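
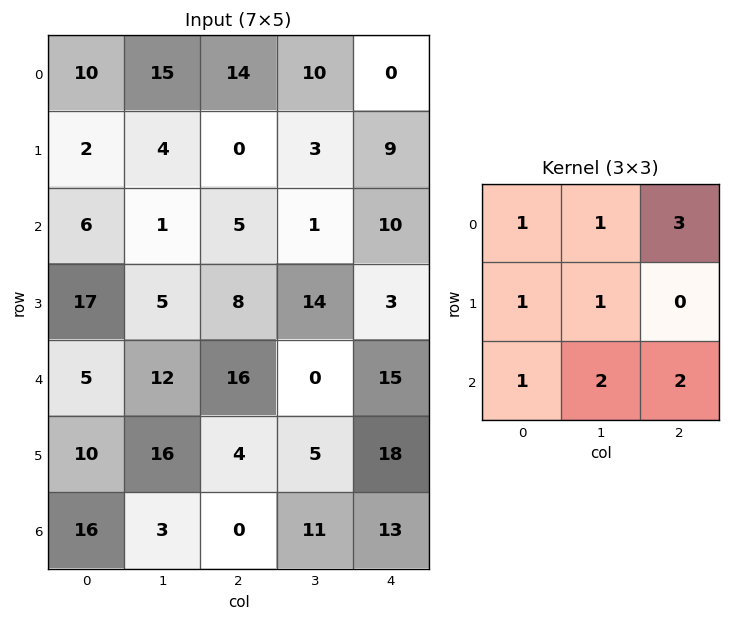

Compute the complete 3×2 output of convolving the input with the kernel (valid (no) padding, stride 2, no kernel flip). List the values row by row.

91 54
105 104
113 118

Output[0,0]: The receptive field on the input at this output position is [10 15 14 / 2 4 0 / 6 1 5]. Elementwise product with the kernel and sum: 10·1 + 15·1 + 14·3 + 2·1 + 4·1 + 6·1 + 1·2 + 5·2.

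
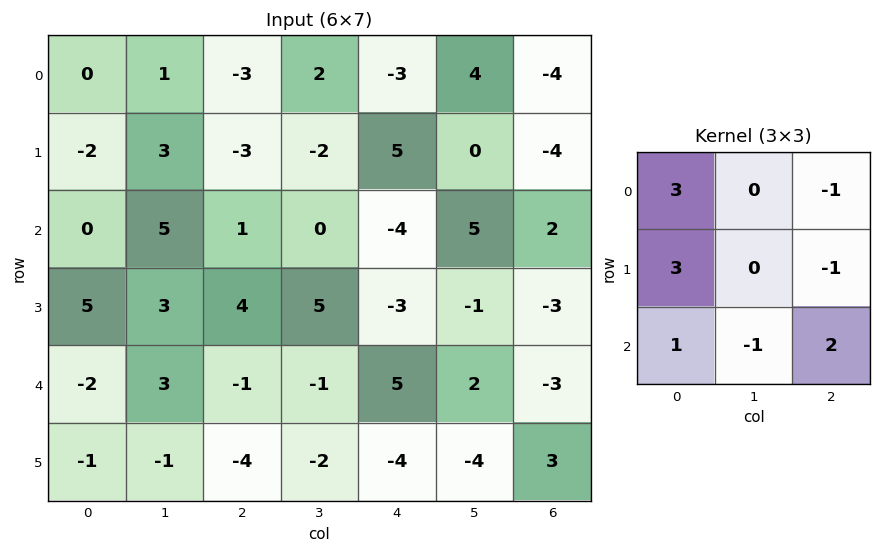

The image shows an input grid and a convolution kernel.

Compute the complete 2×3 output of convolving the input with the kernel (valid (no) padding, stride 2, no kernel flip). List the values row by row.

-3 -27 9
3 32 -23

Output[0,0]: The receptive field on the input at this output position is [0 1 -3 / -2 3 -3 / 0 5 1]. Elementwise product with the kernel and sum: 0·3 + -3·-1 + -2·3 + -3·-1 + 0·1 + 5·-1 + 1·2.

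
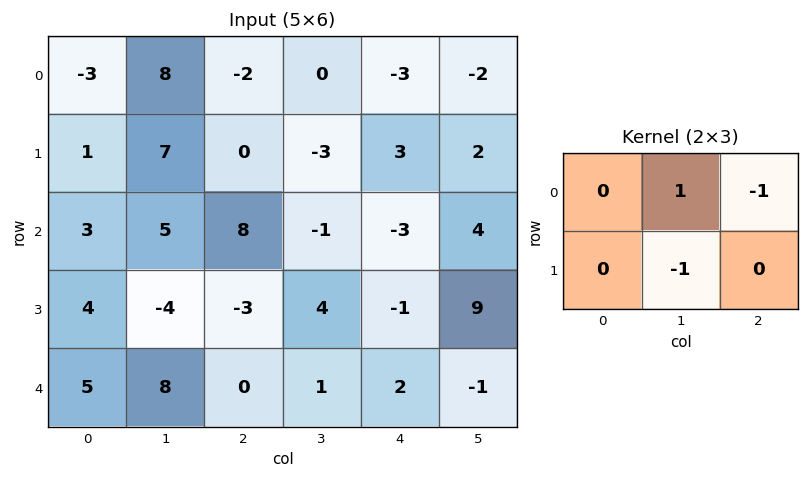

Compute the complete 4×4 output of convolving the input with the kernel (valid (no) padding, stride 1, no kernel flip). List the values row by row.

3 -2 6 -4
2 -5 -5 4
1 12 -2 -6
-9 -7 4 -12

Output[0,0]: The receptive field on the input at this output position is [-3 8 -2 / 1 7 0]. Elementwise product with the kernel and sum: 8·1 + -2·-1 + 7·-1.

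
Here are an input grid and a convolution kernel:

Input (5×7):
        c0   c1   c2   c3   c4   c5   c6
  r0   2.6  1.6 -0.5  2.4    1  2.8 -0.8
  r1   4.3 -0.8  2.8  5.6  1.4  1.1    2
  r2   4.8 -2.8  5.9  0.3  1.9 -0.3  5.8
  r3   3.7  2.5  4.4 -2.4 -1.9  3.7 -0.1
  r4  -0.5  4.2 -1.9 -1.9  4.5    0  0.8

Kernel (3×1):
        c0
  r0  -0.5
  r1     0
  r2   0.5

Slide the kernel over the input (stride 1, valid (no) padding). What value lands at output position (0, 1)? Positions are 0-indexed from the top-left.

-2.2

The receptive field on the input at this output position is [1.6 / -0.8 / -2.8]. Elementwise product with the kernel and sum: 1.6·-0.5 + -2.8·0.5.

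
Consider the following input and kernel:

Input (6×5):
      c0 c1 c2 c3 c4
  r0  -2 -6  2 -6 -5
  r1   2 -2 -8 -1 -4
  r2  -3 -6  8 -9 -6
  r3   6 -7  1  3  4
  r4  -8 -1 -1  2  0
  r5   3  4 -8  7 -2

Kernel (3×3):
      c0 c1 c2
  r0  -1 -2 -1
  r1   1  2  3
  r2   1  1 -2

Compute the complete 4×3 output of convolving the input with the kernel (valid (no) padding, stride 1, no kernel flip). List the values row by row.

Output[0,0]: The receptive field on the input at this output position is [-2 -6 2 / 2 -2 -8 / -3 -6 8]. Elementwise product with the kernel and sum: -2·-1 + -6·-2 + 2·-1 + 2·1 + -2·2 + -8·3 + -3·1 + -6·1 + 8·-2.

-39 7 4
16 -10 -18
-5 -3 36
17 -13 -5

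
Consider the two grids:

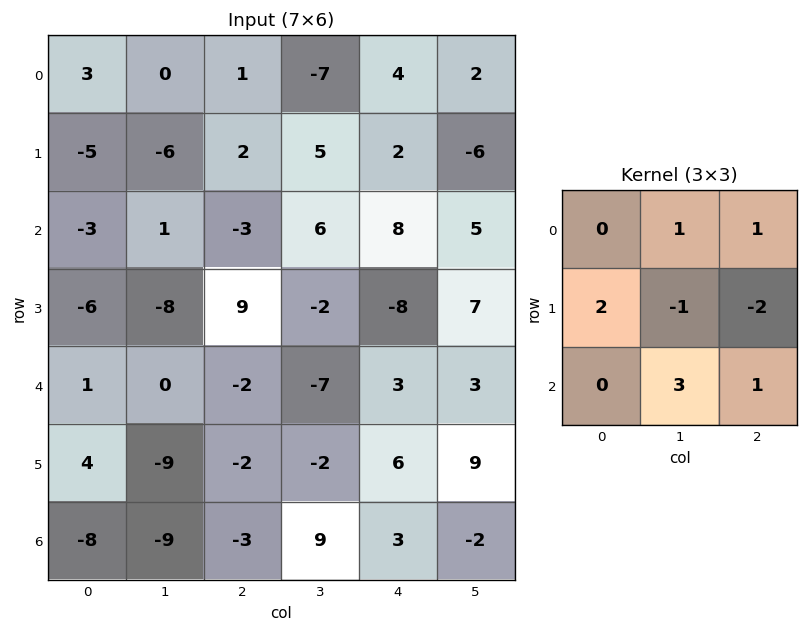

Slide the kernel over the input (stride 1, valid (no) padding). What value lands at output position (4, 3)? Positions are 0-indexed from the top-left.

The receptive field on the input at this output position is [-7 3 3 / -2 6 9 / 9 3 -2]. Elementwise product with the kernel and sum: 3·1 + 3·1 + -2·2 + 6·-1 + 9·-2 + 3·3 + -2·1.

-15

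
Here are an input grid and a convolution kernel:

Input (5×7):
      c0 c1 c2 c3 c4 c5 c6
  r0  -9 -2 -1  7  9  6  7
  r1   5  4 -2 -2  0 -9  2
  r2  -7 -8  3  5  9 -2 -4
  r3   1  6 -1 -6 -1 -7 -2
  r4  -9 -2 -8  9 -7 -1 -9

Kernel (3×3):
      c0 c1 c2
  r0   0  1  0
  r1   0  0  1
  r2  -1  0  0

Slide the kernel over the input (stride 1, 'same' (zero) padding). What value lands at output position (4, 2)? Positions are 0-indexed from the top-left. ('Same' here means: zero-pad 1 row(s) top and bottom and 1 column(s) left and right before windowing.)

The receptive field on the zero-padded input at this output position is [6 -1 -6 / -2 -8 9 / 0 0 0]. Elementwise product with the kernel and sum: -1·1 + 9·1 + 0·-1.

8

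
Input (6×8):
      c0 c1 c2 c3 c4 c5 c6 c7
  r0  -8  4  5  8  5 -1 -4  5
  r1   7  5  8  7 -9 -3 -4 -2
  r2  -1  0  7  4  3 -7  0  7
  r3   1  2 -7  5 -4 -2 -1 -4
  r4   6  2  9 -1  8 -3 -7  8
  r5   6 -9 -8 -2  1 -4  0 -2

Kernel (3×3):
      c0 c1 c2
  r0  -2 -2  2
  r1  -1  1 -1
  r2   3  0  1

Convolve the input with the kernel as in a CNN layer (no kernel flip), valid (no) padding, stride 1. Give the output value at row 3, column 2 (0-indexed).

The receptive field on the input at this output position is [-7 5 -4 / 9 -1 8 / -8 -2 1]. Elementwise product with the kernel and sum: -7·-2 + 5·-2 + -4·2 + 9·-1 + -1·1 + 8·-1 + -8·3 + 1·1.

-45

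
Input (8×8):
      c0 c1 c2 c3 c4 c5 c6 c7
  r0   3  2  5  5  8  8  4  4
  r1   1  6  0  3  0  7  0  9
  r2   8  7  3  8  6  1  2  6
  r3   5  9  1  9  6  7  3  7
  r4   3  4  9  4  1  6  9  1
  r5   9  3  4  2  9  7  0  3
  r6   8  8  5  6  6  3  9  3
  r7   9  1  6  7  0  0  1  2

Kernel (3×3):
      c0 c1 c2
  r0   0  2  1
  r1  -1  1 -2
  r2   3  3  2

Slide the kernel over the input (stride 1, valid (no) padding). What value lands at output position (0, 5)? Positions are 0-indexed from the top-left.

The receptive field on the input at this output position is [8 4 4 / 7 0 9 / 1 2 6]. Elementwise product with the kernel and sum: 4·2 + 4·1 + 7·-1 + 0·1 + 9·-2 + 1·3 + 2·3 + 6·2.

8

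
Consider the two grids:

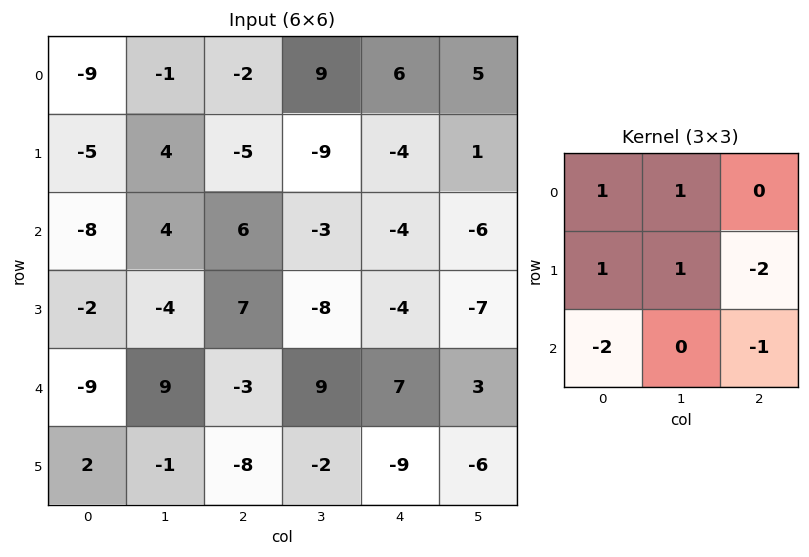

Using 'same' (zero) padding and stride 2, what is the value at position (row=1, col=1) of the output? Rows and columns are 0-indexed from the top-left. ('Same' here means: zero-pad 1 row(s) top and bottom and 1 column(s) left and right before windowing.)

31

The receptive field on the zero-padded input at this output position is [4 -5 -9 / 4 6 -3 / -4 7 -8]. Elementwise product with the kernel and sum: 4·1 + -5·1 + 4·1 + 6·1 + -3·-2 + -4·-2 + -8·-1.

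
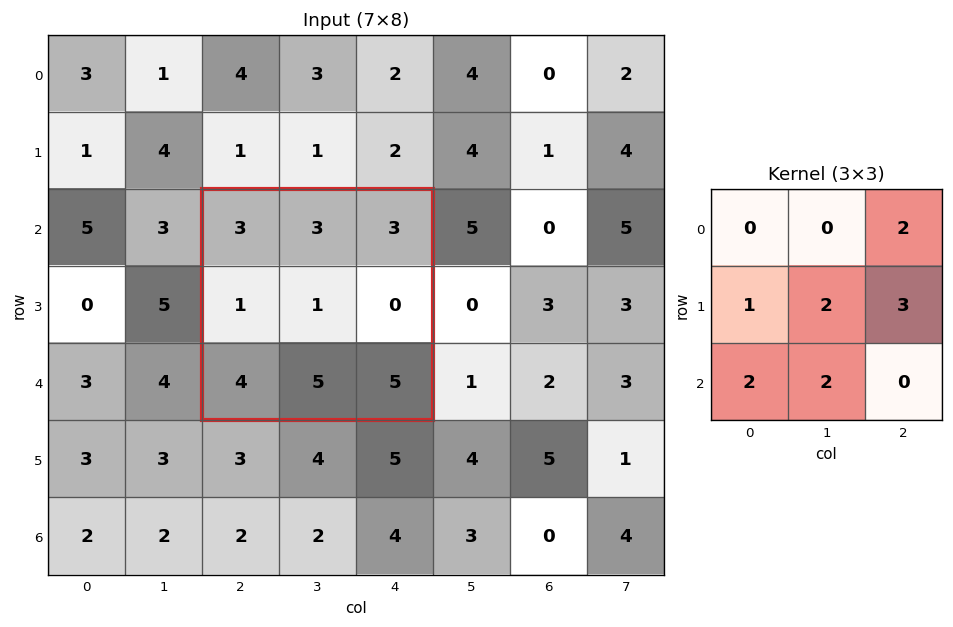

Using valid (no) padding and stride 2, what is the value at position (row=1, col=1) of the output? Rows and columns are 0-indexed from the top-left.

27

The receptive field on the input at this output position is [3 3 3 / 1 1 0 / 4 5 5]. Elementwise product with the kernel and sum: 3·2 + 1·1 + 1·2 + 0·3 + 4·2 + 5·2.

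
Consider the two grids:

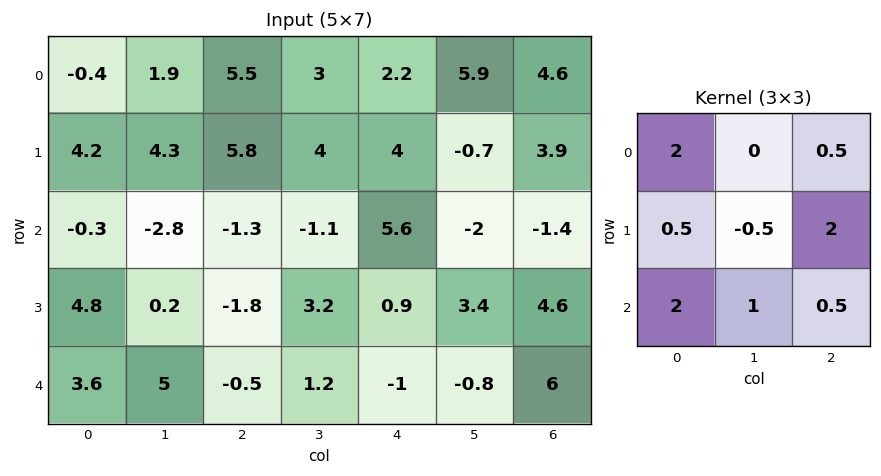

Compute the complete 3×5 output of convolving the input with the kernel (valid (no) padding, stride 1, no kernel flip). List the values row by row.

Output[0,0]: The receptive field on the input at this output position is [-0.4 1.9 5.5 / 4.2 4.3 5.8 / -0.3 -2.8 -1.3]. Elementwise product with the kernel and sum: -0.4·2 + 5.5·0.5 + 4.2·0.5 + 4.3·-0.5 + 5.8·2 + -0.3·2 + -2.8·1 + -1.3·0.5.

9.45 5.1 20.1 9.95 25.35
18.85 7.85 24.75 9.3 18.45
9.4 11.35 -0.8 5.75 18.65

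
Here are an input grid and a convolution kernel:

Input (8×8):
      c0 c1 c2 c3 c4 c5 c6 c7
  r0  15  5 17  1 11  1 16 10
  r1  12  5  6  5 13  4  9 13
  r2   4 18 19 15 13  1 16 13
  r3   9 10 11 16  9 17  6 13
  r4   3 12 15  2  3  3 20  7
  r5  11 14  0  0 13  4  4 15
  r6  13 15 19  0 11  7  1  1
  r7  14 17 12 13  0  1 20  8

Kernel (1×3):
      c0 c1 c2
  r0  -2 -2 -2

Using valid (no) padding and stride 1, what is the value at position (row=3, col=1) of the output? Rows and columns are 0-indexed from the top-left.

The receptive field on the input at this output position is [10 11 16]. Elementwise product with the kernel and sum: 10·-2 + 11·-2 + 16·-2.

-74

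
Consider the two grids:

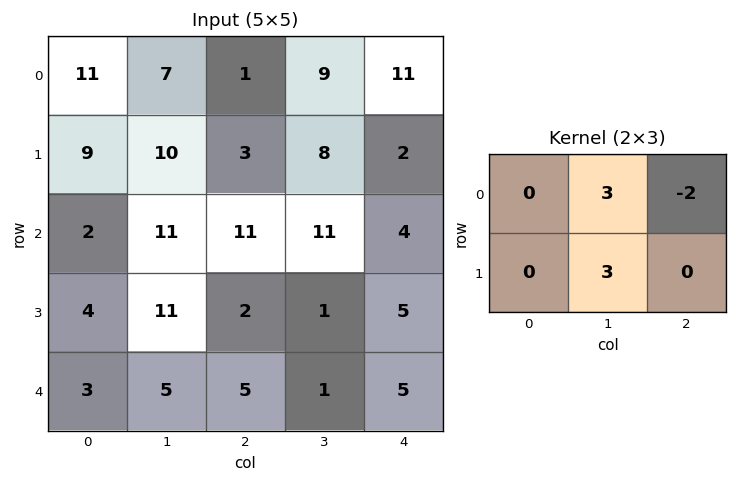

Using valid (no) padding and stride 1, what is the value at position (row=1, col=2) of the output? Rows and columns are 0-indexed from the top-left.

The receptive field on the input at this output position is [3 8 2 / 11 11 4]. Elementwise product with the kernel and sum: 8·3 + 2·-2 + 11·3.

53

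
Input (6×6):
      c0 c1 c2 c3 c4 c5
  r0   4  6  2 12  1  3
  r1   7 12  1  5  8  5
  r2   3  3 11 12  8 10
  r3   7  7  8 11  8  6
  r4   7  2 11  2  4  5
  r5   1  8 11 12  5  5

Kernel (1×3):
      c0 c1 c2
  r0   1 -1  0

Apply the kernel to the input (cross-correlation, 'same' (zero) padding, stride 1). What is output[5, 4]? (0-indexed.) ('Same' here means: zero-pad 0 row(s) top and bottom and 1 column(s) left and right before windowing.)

7

The receptive field on the zero-padded input at this output position is [12 5 5]. Elementwise product with the kernel and sum: 12·1 + 5·-1.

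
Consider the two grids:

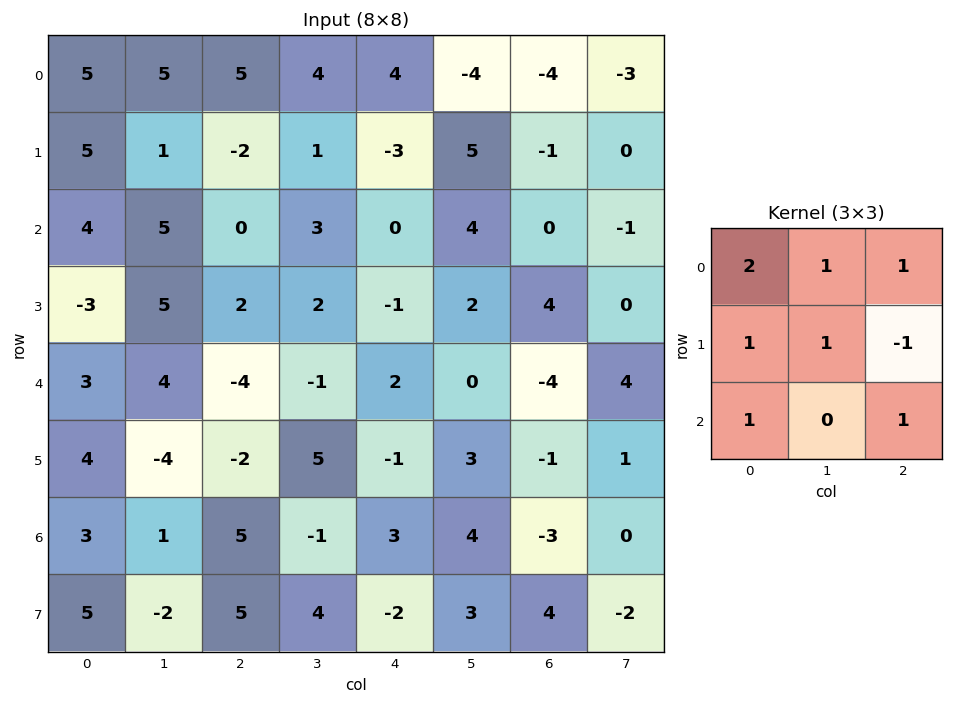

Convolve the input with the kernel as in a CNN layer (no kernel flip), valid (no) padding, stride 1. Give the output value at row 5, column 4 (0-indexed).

The receptive field on the input at this output position is [-1 3 -1 / 3 4 -3 / -2 3 4]. Elementwise product with the kernel and sum: -1·2 + 3·1 + -1·1 + 3·1 + 4·1 + -3·-1 + -2·1 + 4·1.

12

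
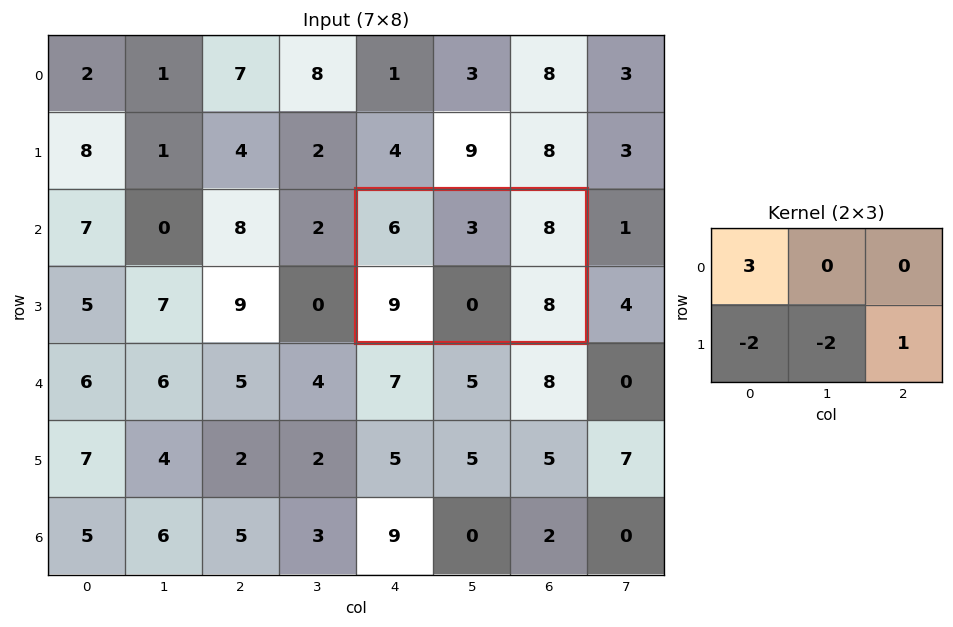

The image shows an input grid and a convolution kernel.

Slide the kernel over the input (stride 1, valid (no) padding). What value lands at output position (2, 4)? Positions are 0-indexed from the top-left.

8

The receptive field on the input at this output position is [6 3 8 / 9 0 8]. Elementwise product with the kernel and sum: 6·3 + 9·-2 + 0·-2 + 8·1.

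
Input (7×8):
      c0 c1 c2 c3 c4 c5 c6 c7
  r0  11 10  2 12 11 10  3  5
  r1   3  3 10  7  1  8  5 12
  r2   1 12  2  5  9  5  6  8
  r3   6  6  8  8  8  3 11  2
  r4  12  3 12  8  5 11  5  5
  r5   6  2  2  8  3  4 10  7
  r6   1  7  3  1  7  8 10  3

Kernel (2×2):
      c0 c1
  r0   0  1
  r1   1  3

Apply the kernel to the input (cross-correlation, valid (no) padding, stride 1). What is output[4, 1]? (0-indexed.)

20

The receptive field on the input at this output position is [3 12 / 2 2]. Elementwise product with the kernel and sum: 12·1 + 2·1 + 2·3.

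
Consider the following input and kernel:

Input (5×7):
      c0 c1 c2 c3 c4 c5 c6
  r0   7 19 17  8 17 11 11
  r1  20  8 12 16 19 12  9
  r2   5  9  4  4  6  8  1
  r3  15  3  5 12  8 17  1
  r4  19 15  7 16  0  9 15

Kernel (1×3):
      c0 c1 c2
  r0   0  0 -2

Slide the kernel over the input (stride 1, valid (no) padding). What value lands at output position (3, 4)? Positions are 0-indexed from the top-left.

The receptive field on the input at this output position is [8 17 1]. Elementwise product with the kernel and sum: 1·-2.

-2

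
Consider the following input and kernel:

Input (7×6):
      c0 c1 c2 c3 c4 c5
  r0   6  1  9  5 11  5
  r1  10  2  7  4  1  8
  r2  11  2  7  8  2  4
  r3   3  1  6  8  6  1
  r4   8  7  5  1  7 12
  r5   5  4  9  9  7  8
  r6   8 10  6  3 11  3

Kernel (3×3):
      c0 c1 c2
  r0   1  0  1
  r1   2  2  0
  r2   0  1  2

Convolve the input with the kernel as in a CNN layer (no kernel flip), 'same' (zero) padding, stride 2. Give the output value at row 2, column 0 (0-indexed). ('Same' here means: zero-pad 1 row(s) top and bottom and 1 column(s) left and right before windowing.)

The receptive field on the zero-padded input at this output position is [0 3 1 / 0 8 7 / 0 5 4]. Elementwise product with the kernel and sum: 0·1 + 1·1 + 0·2 + 8·2 + 5·1 + 4·2.

30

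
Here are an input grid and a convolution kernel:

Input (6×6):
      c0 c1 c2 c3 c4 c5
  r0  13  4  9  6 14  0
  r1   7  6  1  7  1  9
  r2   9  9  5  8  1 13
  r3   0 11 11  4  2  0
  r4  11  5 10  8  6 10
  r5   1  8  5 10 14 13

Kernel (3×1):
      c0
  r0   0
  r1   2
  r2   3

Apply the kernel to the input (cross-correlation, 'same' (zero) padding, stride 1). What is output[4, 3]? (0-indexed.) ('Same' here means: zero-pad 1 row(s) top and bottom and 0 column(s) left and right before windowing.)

The receptive field on the zero-padded input at this output position is [4 / 8 / 10]. Elementwise product with the kernel and sum: 8·2 + 10·3.

46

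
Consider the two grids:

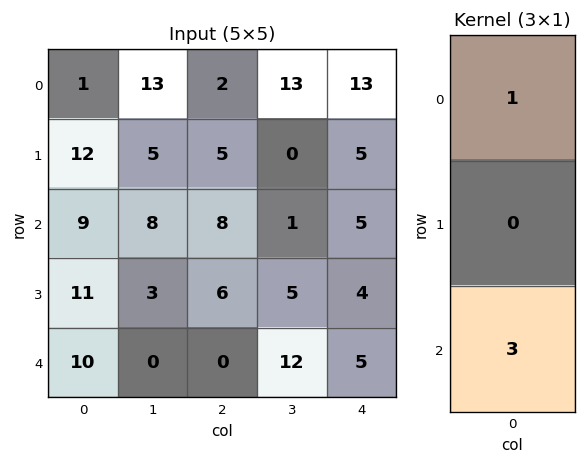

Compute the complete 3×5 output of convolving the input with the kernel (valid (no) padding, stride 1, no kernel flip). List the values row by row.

28 37 26 16 28
45 14 23 15 17
39 8 8 37 20

Output[0,0]: The receptive field on the input at this output position is [1 / 12 / 9]. Elementwise product with the kernel and sum: 1·1 + 9·3.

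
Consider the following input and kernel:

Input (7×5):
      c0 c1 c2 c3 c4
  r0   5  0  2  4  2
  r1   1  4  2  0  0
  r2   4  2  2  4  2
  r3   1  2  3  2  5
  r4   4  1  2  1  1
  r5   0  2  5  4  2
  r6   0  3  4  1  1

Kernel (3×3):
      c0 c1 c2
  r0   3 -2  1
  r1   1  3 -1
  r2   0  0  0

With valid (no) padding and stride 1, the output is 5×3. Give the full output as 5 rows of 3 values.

28 10 2
5 12 18
14 15 4
7 8 14
13 13 20

Output[0,0]: The receptive field on the input at this output position is [5 0 2 / 1 4 2 / 4 2 2]. Elementwise product with the kernel and sum: 5·3 + 0·-2 + 2·1 + 1·1 + 4·3 + 2·-1.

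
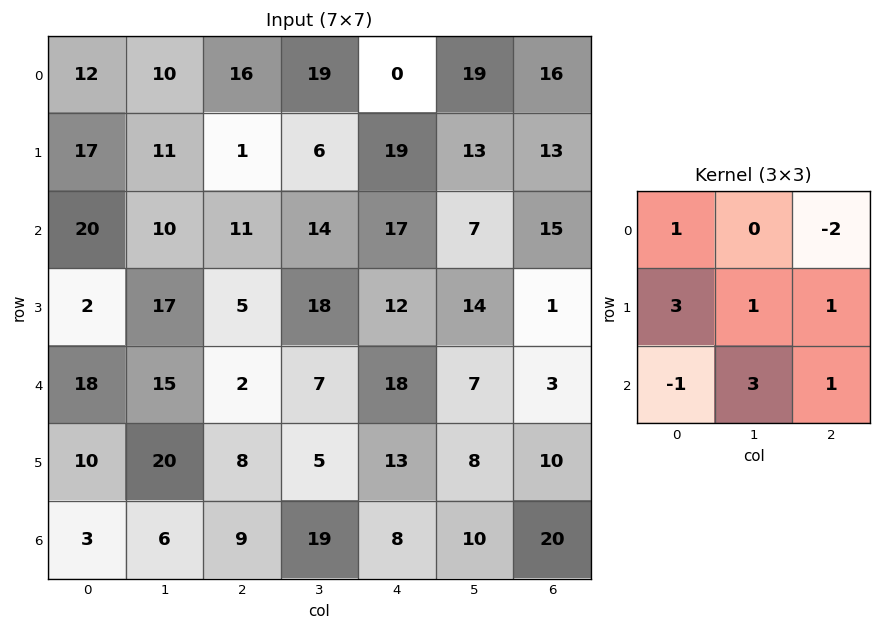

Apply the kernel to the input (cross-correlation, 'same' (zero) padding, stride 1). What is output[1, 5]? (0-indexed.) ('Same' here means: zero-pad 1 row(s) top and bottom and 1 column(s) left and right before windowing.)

70

The receptive field on the zero-padded input at this output position is [0 19 16 / 19 13 13 / 17 7 15]. Elementwise product with the kernel and sum: 0·1 + 16·-2 + 19·3 + 13·1 + 13·1 + 17·-1 + 7·3 + 15·1.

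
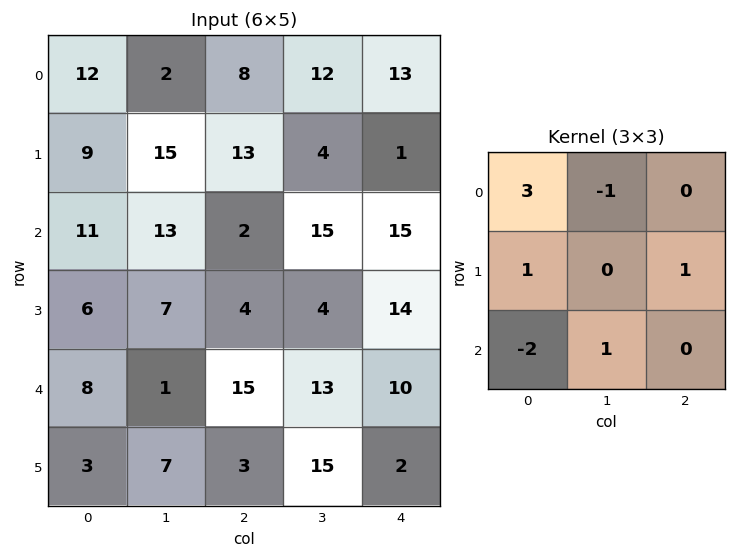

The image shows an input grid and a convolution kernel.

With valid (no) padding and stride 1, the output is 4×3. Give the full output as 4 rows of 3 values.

47 -7 37
20 50 48
15 61 -8
35 20 42

Output[0,0]: The receptive field on the input at this output position is [12 2 8 / 9 15 13 / 11 13 2]. Elementwise product with the kernel and sum: 12·3 + 2·-1 + 9·1 + 13·1 + 11·-2 + 13·1.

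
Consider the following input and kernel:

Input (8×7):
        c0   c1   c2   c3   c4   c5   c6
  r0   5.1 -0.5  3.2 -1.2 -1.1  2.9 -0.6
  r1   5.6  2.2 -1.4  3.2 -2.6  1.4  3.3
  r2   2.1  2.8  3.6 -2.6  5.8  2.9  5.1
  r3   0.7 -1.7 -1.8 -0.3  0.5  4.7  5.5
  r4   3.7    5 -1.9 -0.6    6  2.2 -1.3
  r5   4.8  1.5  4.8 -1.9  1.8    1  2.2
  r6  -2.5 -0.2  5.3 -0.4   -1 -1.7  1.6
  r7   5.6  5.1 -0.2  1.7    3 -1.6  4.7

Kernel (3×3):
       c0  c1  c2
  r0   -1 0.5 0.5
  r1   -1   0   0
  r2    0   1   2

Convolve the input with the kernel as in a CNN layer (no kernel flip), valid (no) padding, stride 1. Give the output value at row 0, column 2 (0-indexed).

The receptive field on the input at this output position is [3.2 -1.2 -1.1 / -1.4 3.2 -2.6 / 3.6 -2.6 5.8]. Elementwise product with the kernel and sum: 3.2·-1 + -1.2·0.5 + -1.1·0.5 + -1.4·-1 + -2.6·1 + 5.8·2.

6.05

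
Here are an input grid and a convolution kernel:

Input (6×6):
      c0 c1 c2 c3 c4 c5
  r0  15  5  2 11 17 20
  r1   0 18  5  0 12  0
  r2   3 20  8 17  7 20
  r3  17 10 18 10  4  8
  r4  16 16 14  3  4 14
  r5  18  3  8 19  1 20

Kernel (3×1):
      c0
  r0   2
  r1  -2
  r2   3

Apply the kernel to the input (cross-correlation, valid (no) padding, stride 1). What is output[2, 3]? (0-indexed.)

23

The receptive field on the input at this output position is [17 / 10 / 3]. Elementwise product with the kernel and sum: 17·2 + 10·-2 + 3·3.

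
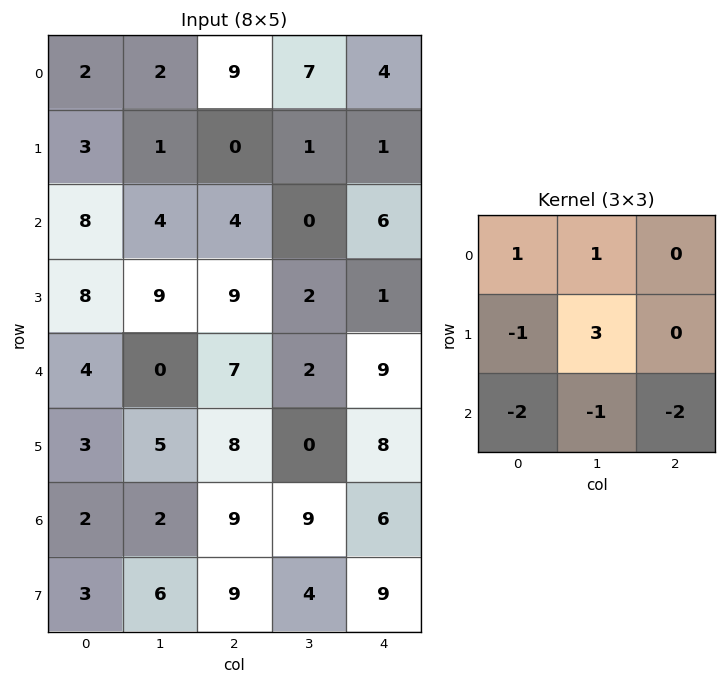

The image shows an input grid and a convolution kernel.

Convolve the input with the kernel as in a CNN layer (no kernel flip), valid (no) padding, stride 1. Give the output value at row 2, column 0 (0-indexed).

The receptive field on the input at this output position is [8 4 4 / 8 9 9 / 4 0 7]. Elementwise product with the kernel and sum: 8·1 + 4·1 + 8·-1 + 9·3 + 4·-2 + 0·-1 + 7·-2.

9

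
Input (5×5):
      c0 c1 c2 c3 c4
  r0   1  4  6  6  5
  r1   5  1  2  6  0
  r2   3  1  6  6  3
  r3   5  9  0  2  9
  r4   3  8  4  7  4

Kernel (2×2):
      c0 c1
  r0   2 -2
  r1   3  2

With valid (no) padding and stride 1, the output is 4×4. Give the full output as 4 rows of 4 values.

11 3 18 20
19 13 22 36
37 17 4 30
17 50 22 15

Output[0,0]: The receptive field on the input at this output position is [1 4 / 5 1]. Elementwise product with the kernel and sum: 1·2 + 4·-2 + 5·3 + 1·2.
Output[0,1]: The receptive field on the input at this output position is [4 6 / 1 2]. Elementwise product with the kernel and sum: 4·2 + 6·-2 + 1·3 + 2·2.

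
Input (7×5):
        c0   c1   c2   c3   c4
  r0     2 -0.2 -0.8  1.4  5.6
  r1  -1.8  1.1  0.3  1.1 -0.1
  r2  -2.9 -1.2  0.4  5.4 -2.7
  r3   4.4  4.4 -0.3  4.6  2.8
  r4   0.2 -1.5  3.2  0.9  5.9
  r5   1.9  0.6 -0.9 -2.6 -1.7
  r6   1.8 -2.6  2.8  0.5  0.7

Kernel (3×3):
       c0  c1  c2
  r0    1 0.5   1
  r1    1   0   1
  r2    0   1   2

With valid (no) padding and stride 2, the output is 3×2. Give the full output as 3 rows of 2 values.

-0.8 5.7
5.9 15.6
6.65 8.85

Output[0,0]: The receptive field on the input at this output position is [2 -0.2 -0.8 / -1.8 1.1 0.3 / -2.9 -1.2 0.4]. Elementwise product with the kernel and sum: 2·1 + -0.2·0.5 + -0.8·1 + -1.8·1 + 0.3·1 + -1.2·1 + 0.4·2.
Output[0,1]: The receptive field on the input at this output position is [-0.8 1.4 5.6 / 0.3 1.1 -0.1 / 0.4 5.4 -2.7]. Elementwise product with the kernel and sum: -0.8·1 + 1.4·0.5 + 5.6·1 + 0.3·1 + -0.1·1 + 5.4·1 + -2.7·2.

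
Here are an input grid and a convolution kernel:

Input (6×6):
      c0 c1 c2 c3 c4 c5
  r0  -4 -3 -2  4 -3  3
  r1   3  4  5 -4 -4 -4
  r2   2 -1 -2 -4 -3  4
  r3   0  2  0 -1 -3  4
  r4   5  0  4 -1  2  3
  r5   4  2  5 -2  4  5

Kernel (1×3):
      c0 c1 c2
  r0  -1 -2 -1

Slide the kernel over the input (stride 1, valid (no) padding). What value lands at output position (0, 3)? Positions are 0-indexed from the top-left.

The receptive field on the input at this output position is [4 -3 3]. Elementwise product with the kernel and sum: 4·-1 + -3·-2 + 3·-1.

-1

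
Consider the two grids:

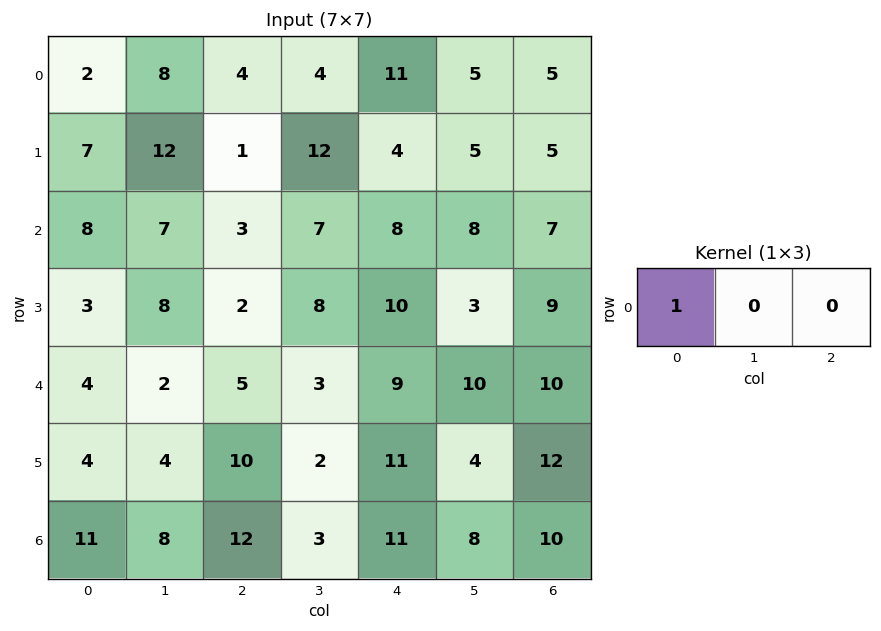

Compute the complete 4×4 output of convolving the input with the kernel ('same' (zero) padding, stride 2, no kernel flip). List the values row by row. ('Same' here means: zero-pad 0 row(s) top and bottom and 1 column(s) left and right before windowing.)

Output[0,0]: The receptive field on the zero-padded input at this output position is [0 2 8]. Elementwise product with the kernel and sum: 0·1.
Output[0,1]: The receptive field on the zero-padded input at this output position is [8 4 4]. Elementwise product with the kernel and sum: 8·1.

0 8 4 5
0 7 7 8
0 2 3 10
0 8 3 8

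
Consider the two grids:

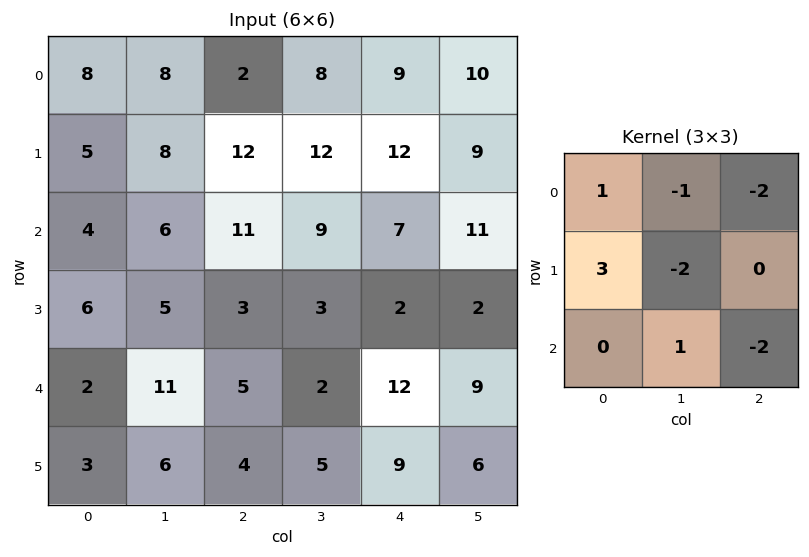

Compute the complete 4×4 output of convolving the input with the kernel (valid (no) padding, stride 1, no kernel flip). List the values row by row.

Output[0,0]: The receptive field on the input at this output position is [8 8 2 / 5 8 12 / 4 6 11]. Elementwise product with the kernel and sum: 8·1 + 8·-1 + 2·-2 + 5·3 + 8·-2 + 6·1 + 11·-2.

-21 -17 -17 -24
-28 -35 -10 -7
-15 -13 -31 -21
-23 13 -6 -24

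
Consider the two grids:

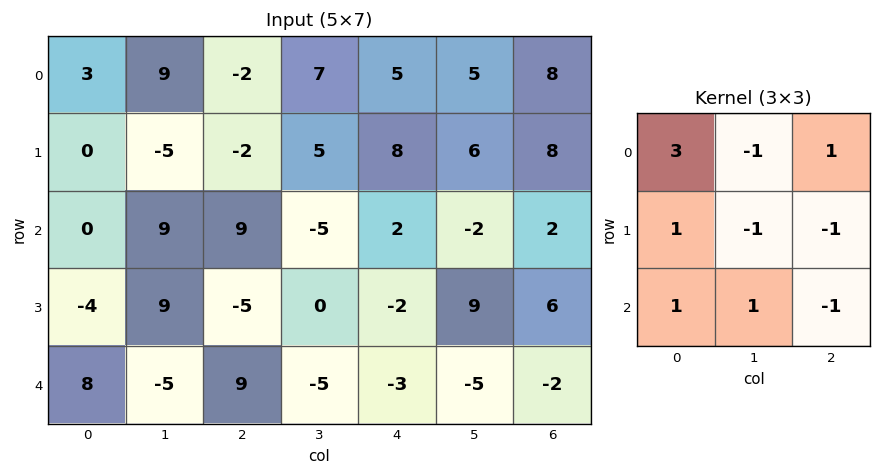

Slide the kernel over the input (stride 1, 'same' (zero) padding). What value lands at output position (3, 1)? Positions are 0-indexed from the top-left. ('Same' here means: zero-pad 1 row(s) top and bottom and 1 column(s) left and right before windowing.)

-14

The receptive field on the zero-padded input at this output position is [0 9 9 / -4 9 -5 / 8 -5 9]. Elementwise product with the kernel and sum: 0·3 + 9·-1 + 9·1 + -4·1 + 9·-1 + -5·-1 + 8·1 + -5·1 + 9·-1.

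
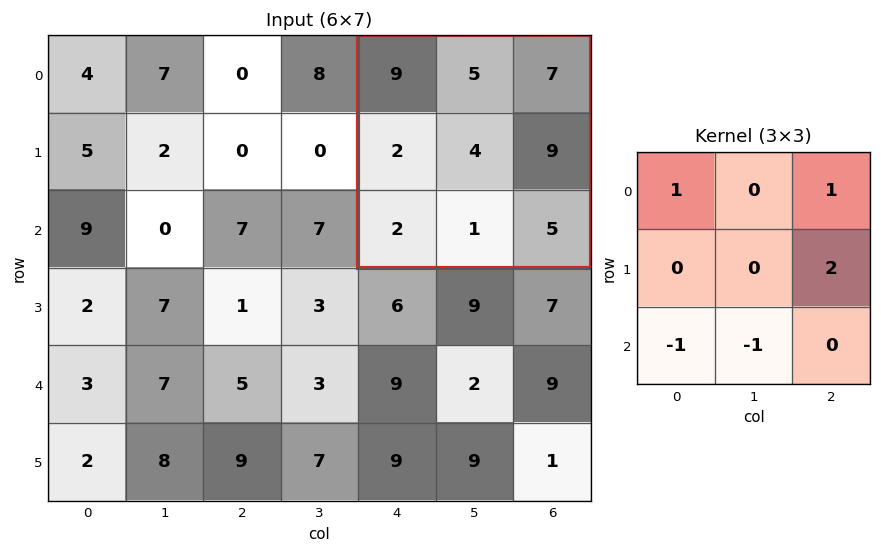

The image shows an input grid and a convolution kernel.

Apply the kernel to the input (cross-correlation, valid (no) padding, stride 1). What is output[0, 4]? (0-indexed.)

31

The receptive field on the input at this output position is [9 5 7 / 2 4 9 / 2 1 5]. Elementwise product with the kernel and sum: 9·1 + 7·1 + 9·2 + 2·-1 + 1·-1.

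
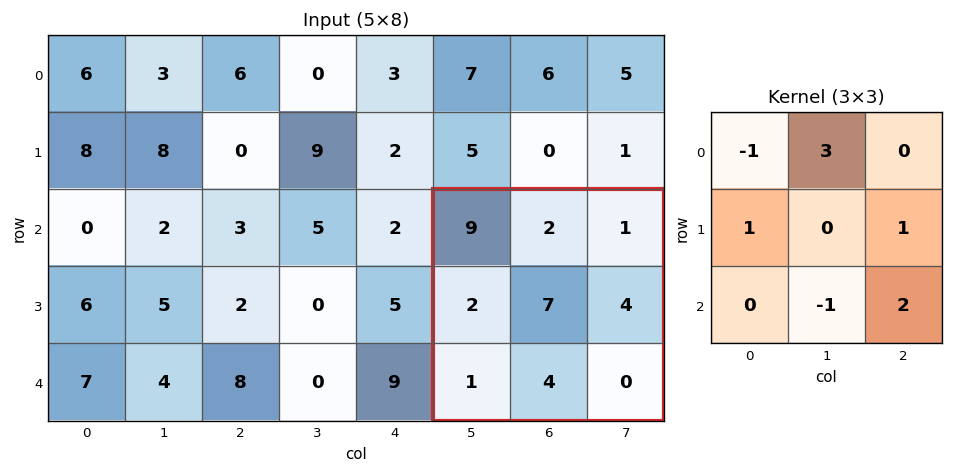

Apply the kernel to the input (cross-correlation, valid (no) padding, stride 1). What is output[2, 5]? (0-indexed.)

The receptive field on the input at this output position is [9 2 1 / 2 7 4 / 1 4 0]. Elementwise product with the kernel and sum: 9·-1 + 2·3 + 2·1 + 4·1 + 4·-1 + 0·2.

-1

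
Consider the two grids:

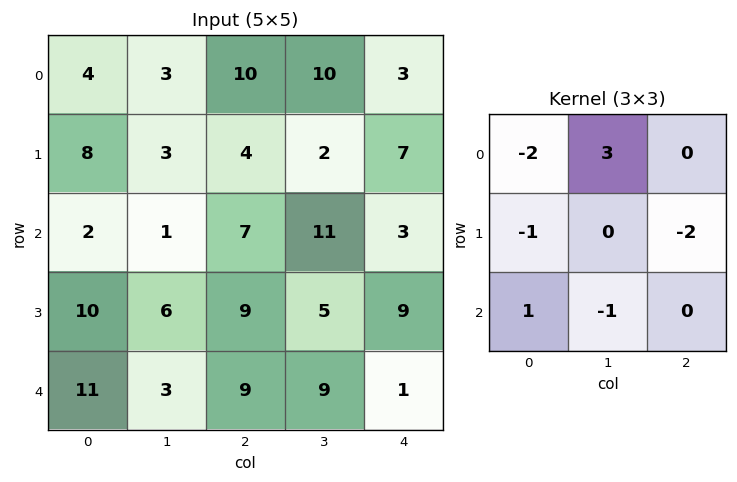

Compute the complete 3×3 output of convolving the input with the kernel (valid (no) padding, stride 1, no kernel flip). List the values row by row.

-14 11 -12
-19 -20 -11
-21 -3 -8

Output[0,0]: The receptive field on the input at this output position is [4 3 10 / 8 3 4 / 2 1 7]. Elementwise product with the kernel and sum: 4·-2 + 3·3 + 8·-1 + 4·-2 + 2·1 + 1·-1.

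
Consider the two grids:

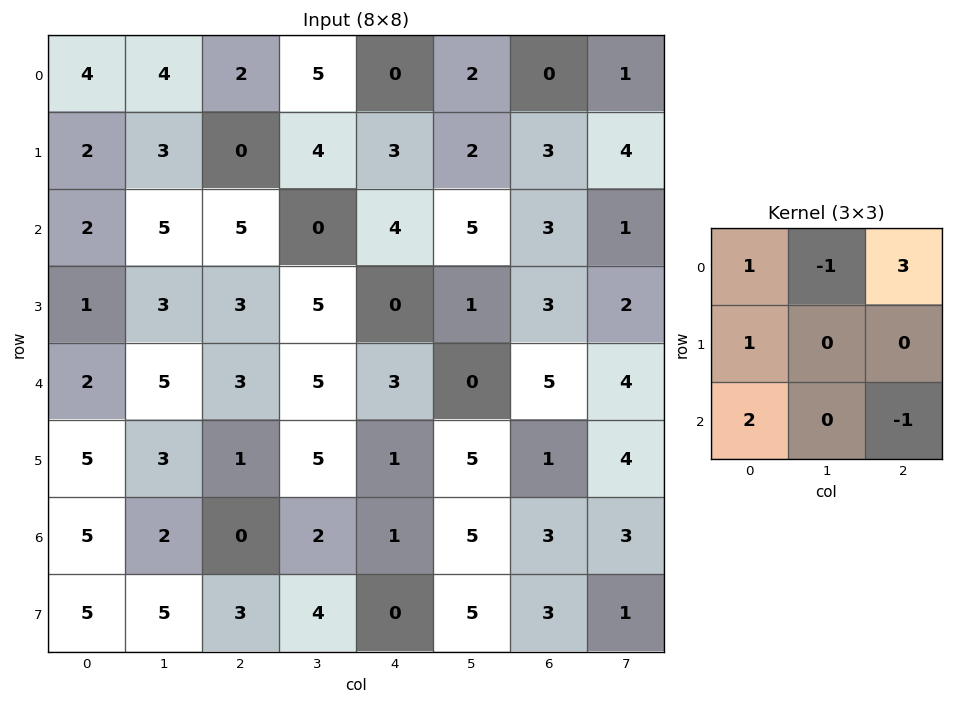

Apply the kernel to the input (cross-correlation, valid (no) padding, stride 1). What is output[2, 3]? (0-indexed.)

The receptive field on the input at this output position is [0 4 5 / 5 0 1 / 5 3 0]. Elementwise product with the kernel and sum: 0·1 + 4·-1 + 5·3 + 5·1 + 5·2 + 0·-1.

26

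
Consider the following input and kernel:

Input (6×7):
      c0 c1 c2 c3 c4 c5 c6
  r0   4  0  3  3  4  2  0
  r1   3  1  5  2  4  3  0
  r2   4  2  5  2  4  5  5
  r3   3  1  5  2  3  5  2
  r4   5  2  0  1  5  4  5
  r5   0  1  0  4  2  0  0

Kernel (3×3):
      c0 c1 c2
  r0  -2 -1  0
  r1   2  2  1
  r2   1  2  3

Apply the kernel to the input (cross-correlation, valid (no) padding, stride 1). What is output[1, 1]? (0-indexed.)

The receptive field on the input at this output position is [1 5 2 / 2 5 2 / 1 5 2]. Elementwise product with the kernel and sum: 1·-2 + 5·-1 + 2·2 + 5·2 + 2·1 + 1·1 + 5·2 + 2·3.

26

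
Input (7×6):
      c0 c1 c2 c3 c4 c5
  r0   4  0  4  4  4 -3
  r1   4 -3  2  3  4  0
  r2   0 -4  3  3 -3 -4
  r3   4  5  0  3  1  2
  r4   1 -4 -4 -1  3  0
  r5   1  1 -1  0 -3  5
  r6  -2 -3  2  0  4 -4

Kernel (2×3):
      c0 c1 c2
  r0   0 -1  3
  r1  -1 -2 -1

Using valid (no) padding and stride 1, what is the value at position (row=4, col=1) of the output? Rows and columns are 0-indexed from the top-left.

The receptive field on the input at this output position is [-4 -4 -1 / 1 -1 0]. Elementwise product with the kernel and sum: -4·-1 + -1·3 + 1·-1 + -1·-2 + 0·-1.

2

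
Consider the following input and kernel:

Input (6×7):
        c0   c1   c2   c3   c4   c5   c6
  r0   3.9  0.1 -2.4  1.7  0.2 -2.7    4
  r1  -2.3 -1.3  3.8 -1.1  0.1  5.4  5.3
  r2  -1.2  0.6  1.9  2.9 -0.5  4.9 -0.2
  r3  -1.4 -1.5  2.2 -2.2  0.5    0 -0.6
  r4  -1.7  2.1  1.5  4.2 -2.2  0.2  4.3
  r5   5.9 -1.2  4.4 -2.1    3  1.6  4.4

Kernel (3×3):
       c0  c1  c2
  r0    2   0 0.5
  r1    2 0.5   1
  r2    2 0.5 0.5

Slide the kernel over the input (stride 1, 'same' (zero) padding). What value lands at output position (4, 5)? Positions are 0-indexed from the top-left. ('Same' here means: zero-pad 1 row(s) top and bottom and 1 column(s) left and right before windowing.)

9.7

The receptive field on the zero-padded input at this output position is [0.5 0 -0.6 / -2.2 0.2 4.3 / 3 1.6 4.4]. Elementwise product with the kernel and sum: 0.5·2 + -0.6·0.5 + -2.2·2 + 0.2·0.5 + 4.3·1 + 3·2 + 1.6·0.5 + 4.4·0.5.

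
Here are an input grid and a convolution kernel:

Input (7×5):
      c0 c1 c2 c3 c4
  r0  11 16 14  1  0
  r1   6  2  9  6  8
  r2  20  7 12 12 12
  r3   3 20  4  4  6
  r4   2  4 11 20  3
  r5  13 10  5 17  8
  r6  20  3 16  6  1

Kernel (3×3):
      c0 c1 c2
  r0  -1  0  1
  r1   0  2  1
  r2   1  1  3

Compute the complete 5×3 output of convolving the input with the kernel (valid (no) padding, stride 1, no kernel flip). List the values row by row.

Output[0,0]: The receptive field on the input at this output position is [11 16 14 / 6 2 9 / 20 7 12]. Elementwise product with the kernel and sum: 11·-1 + 14·1 + 2·2 + 9·1 + 20·1 + 7·1 + 12·3.
Output[0,1]: The receptive field on the input at this output position is [16 14 1 / 2 9 6 / 7 12 12]. Elementwise product with the kernel and sum: 16·-1 + 1·1 + 9·2 + 6·1 + 7·1 + 12·1 + 12·3.

79 64 66
64 76 61
75 92 54
58 92 91
105 80 59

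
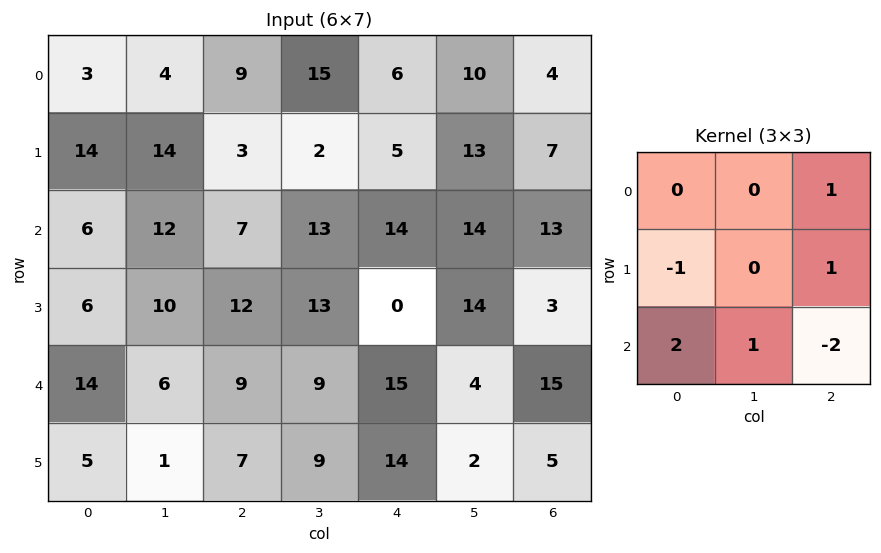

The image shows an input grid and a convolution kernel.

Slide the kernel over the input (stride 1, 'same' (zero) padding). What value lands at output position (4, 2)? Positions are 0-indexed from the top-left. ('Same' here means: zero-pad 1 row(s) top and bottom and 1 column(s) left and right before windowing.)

The receptive field on the zero-padded input at this output position is [10 12 13 / 6 9 9 / 1 7 9]. Elementwise product with the kernel and sum: 13·1 + 6·-1 + 9·1 + 1·2 + 7·1 + 9·-2.

7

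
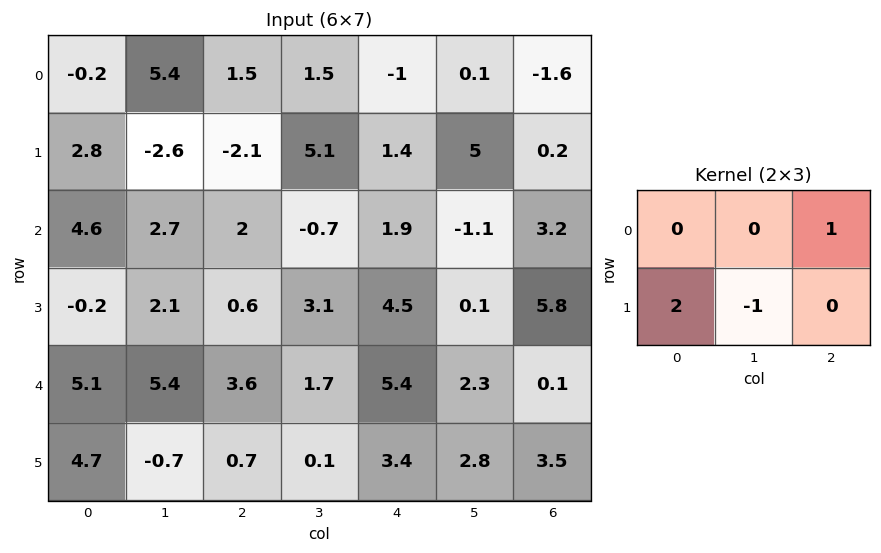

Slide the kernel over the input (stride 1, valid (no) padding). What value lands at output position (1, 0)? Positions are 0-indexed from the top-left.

The receptive field on the input at this output position is [2.8 -2.6 -2.1 / 4.6 2.7 2]. Elementwise product with the kernel and sum: -2.1·1 + 4.6·2 + 2.7·-1.

4.4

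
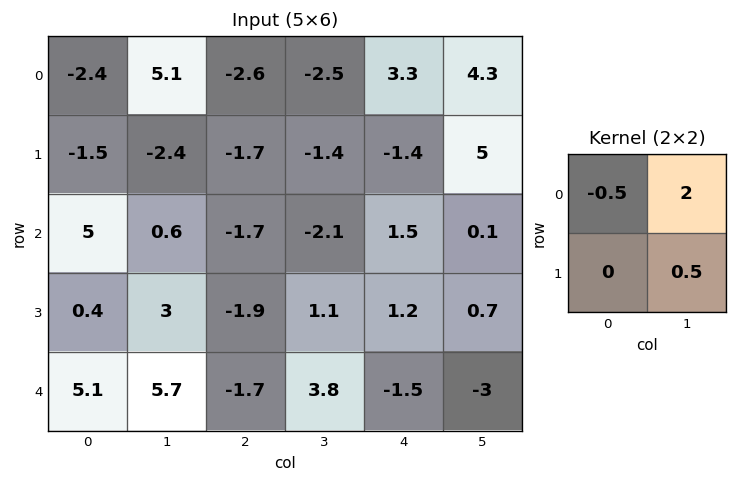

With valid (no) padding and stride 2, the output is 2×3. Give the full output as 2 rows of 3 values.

Output[0,0]: The receptive field on the input at this output position is [-2.4 5.1 / -1.5 -2.4]. Elementwise product with the kernel and sum: -2.4·-0.5 + 5.1·2 + -2.4·0.5.

10.2 -4.4 9.45
0.2 -2.8 -0.2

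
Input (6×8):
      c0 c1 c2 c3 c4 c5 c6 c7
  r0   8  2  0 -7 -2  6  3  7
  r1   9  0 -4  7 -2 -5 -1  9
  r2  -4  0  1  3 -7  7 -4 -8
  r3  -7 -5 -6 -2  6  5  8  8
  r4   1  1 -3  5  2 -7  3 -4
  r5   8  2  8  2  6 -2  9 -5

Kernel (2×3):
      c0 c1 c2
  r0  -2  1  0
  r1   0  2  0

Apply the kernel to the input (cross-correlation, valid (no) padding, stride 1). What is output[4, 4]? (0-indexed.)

The receptive field on the input at this output position is [2 -7 3 / 6 -2 9]. Elementwise product with the kernel and sum: 2·-2 + -7·1 + -2·2.

-15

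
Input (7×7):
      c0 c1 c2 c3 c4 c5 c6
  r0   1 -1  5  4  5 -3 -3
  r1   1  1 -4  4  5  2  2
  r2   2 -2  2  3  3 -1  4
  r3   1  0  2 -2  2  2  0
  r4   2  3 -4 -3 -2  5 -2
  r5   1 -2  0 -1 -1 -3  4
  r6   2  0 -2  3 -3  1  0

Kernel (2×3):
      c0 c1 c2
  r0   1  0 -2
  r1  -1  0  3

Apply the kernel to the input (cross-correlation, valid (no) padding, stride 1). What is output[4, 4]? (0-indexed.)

15

The receptive field on the input at this output position is [-2 5 -2 / -1 -3 4]. Elementwise product with the kernel and sum: -2·1 + -2·-2 + -1·-1 + 4·3.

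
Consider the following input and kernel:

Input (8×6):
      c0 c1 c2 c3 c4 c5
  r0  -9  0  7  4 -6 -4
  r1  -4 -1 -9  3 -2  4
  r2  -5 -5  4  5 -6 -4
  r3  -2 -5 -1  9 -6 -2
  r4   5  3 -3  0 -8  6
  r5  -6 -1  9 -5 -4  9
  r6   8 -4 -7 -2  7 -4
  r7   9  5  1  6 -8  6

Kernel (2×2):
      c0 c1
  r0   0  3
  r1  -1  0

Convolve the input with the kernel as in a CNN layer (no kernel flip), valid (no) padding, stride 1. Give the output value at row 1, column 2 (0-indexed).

The receptive field on the input at this output position is [-9 3 / 4 5]. Elementwise product with the kernel and sum: 3·3 + 4·-1.

5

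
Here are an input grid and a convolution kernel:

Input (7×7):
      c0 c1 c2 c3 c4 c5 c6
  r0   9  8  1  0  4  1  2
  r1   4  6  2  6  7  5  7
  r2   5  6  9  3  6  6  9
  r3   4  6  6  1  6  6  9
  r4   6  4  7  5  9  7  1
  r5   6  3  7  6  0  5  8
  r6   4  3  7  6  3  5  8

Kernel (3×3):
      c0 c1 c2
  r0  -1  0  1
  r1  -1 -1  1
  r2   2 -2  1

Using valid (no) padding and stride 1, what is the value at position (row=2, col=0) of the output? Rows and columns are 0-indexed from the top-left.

11

The receptive field on the input at this output position is [5 6 9 / 4 6 6 / 6 4 7]. Elementwise product with the kernel and sum: 5·-1 + 9·1 + 4·-1 + 6·-1 + 6·1 + 6·2 + 4·-2 + 7·1.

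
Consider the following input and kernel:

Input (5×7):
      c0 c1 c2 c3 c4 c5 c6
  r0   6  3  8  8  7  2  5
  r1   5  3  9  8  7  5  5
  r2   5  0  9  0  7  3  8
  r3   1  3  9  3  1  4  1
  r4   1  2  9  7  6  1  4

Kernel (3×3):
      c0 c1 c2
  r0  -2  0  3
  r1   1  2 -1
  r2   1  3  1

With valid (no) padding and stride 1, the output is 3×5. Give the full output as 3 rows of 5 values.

28 58 39 31 37
32 69 24 20 20
31 54 53 36 31

Output[0,0]: The receptive field on the input at this output position is [6 3 8 / 5 3 9 / 5 0 9]. Elementwise product with the kernel and sum: 6·-2 + 8·3 + 5·1 + 3·2 + 9·-1 + 5·1 + 0·3 + 9·1.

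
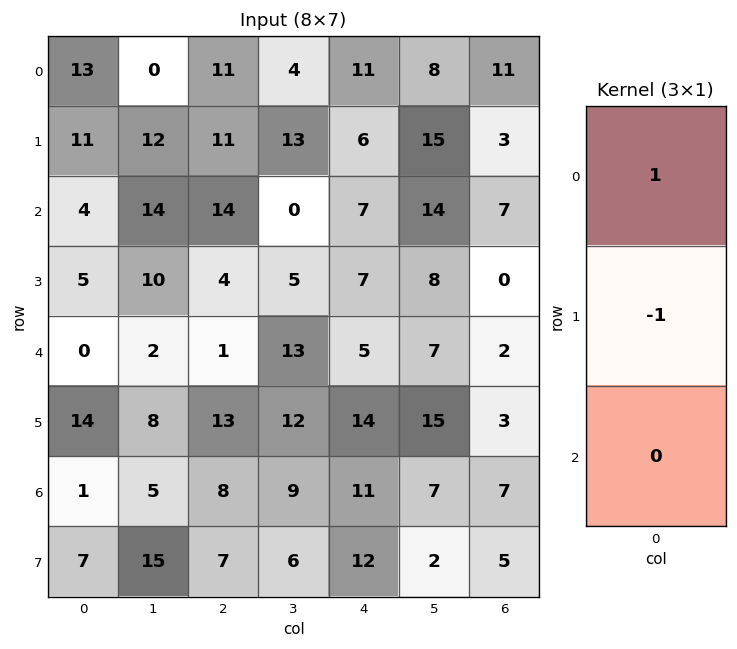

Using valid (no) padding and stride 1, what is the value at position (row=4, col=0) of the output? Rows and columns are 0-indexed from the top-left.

-14

The receptive field on the input at this output position is [0 / 14 / 1]. Elementwise product with the kernel and sum: 0·1 + 14·-1.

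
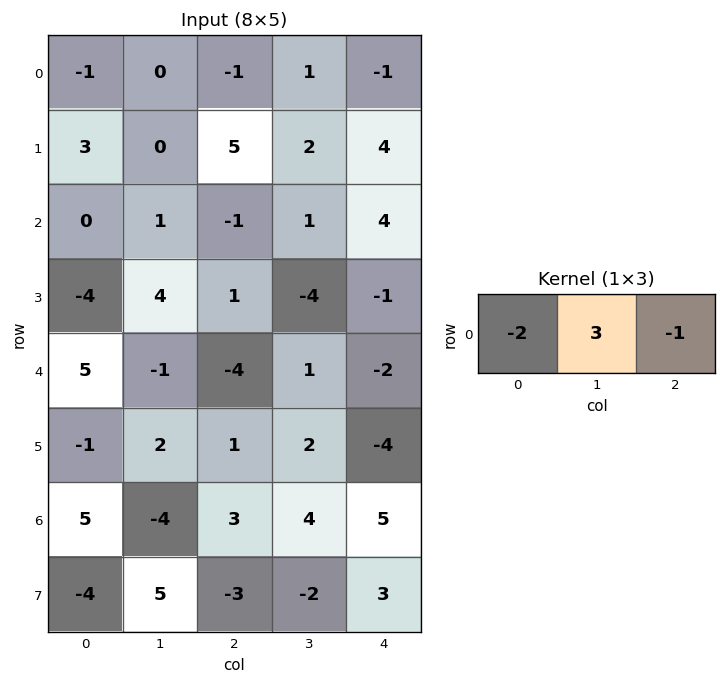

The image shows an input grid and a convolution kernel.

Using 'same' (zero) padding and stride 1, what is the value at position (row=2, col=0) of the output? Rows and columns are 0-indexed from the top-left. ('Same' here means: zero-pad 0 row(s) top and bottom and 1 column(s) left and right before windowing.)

The receptive field on the zero-padded input at this output position is [0 0 1]. Elementwise product with the kernel and sum: 0·-2 + 0·3 + 1·-1.

-1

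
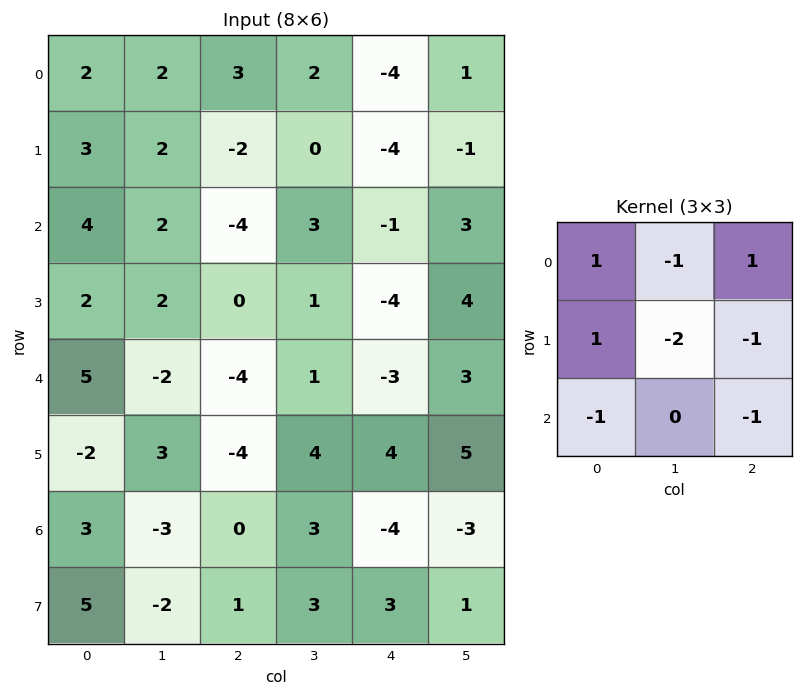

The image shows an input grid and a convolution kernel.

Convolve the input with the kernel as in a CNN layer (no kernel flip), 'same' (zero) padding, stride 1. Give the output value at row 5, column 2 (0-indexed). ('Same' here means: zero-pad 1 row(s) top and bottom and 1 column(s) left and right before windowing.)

10

The receptive field on the zero-padded input at this output position is [-2 -4 1 / 3 -4 4 / -3 0 3]. Elementwise product with the kernel and sum: -2·1 + -4·-1 + 1·1 + 3·1 + -4·-2 + 4·-1 + -3·-1 + 3·-1.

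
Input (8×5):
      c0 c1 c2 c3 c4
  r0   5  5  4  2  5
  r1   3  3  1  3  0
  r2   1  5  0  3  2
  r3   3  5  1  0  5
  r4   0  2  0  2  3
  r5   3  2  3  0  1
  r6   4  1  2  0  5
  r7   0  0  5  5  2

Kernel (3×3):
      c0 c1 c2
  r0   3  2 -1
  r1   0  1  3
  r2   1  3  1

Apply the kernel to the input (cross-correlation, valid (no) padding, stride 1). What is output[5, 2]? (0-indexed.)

The receptive field on the input at this output position is [3 0 1 / 2 0 5 / 5 5 2]. Elementwise product with the kernel and sum: 3·3 + 0·2 + 1·-1 + 0·1 + 5·3 + 5·1 + 5·3 + 2·1.

45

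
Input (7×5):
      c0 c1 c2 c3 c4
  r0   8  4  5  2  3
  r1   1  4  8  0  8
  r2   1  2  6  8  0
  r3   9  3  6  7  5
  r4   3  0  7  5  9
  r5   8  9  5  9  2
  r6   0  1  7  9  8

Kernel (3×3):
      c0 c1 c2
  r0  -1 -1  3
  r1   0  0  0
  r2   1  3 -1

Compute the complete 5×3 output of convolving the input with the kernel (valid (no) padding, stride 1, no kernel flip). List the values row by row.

Output[0,0]: The receptive field on the input at this output position is [8 4 5 / 1 4 8 / 1 2 6]. Elementwise product with the kernel and sum: 8·-1 + 4·-1 + 5·3 + 1·1 + 2·3 + 6·-1.

4 9 32
31 2 38
11 32 -1
36 27 32
14 21 41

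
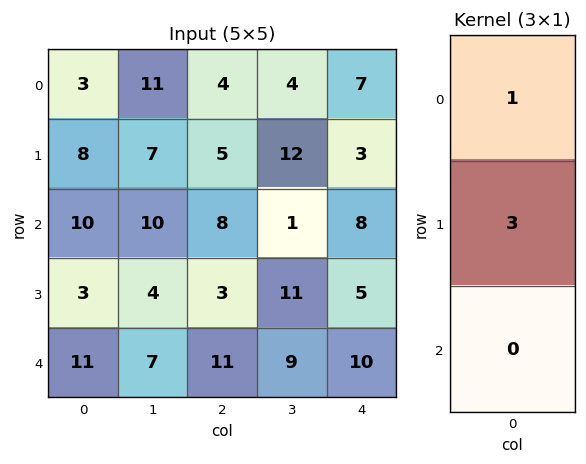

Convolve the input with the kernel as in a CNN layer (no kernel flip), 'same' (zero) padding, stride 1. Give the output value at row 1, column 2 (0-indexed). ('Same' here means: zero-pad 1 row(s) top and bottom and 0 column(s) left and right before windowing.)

19

The receptive field on the zero-padded input at this output position is [4 / 5 / 8]. Elementwise product with the kernel and sum: 4·1 + 5·3.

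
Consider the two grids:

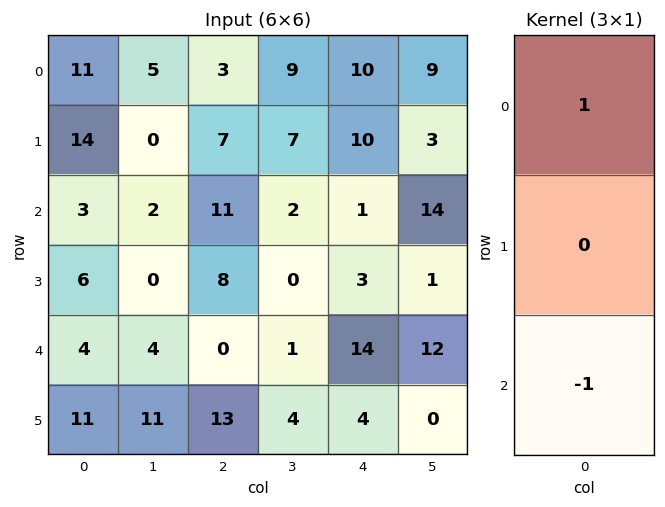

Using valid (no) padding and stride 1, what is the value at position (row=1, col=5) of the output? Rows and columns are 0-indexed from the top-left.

2

The receptive field on the input at this output position is [3 / 14 / 1]. Elementwise product with the kernel and sum: 3·1 + 1·-1.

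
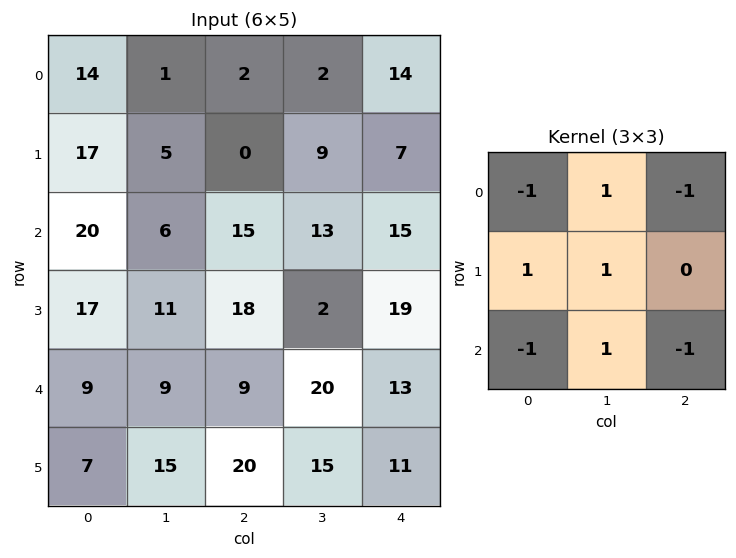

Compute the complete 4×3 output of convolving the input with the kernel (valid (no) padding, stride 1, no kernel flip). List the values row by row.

-22 0 -22
-10 12 -5
-10 5 1
-18 13 -22

Output[0,0]: The receptive field on the input at this output position is [14 1 2 / 17 5 0 / 20 6 15]. Elementwise product with the kernel and sum: 14·-1 + 1·1 + 2·-1 + 17·1 + 5·1 + 20·-1 + 6·1 + 15·-1.
Output[0,1]: The receptive field on the input at this output position is [1 2 2 / 5 0 9 / 6 15 13]. Elementwise product with the kernel and sum: 1·-1 + 2·1 + 2·-1 + 5·1 + 0·1 + 6·-1 + 15·1 + 13·-1.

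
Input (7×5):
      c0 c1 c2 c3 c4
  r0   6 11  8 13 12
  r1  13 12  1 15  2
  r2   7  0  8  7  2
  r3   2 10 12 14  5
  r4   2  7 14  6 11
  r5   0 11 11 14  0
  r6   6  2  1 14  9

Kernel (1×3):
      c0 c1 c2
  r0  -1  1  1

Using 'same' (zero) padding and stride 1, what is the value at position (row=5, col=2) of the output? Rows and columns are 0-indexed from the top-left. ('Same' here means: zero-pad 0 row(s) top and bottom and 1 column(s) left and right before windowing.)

14

The receptive field on the zero-padded input at this output position is [11 11 14]. Elementwise product with the kernel and sum: 11·-1 + 11·1 + 14·1.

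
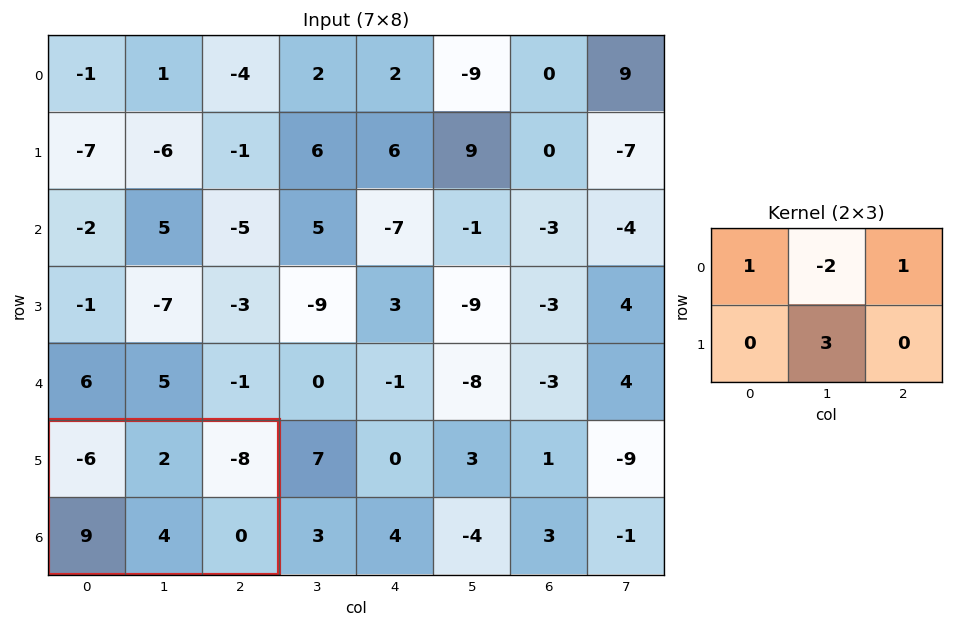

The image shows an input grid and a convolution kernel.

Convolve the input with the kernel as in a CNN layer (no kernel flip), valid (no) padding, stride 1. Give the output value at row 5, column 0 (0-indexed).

-6

The receptive field on the input at this output position is [-6 2 -8 / 9 4 0]. Elementwise product with the kernel and sum: -6·1 + 2·-2 + -8·1 + 4·3.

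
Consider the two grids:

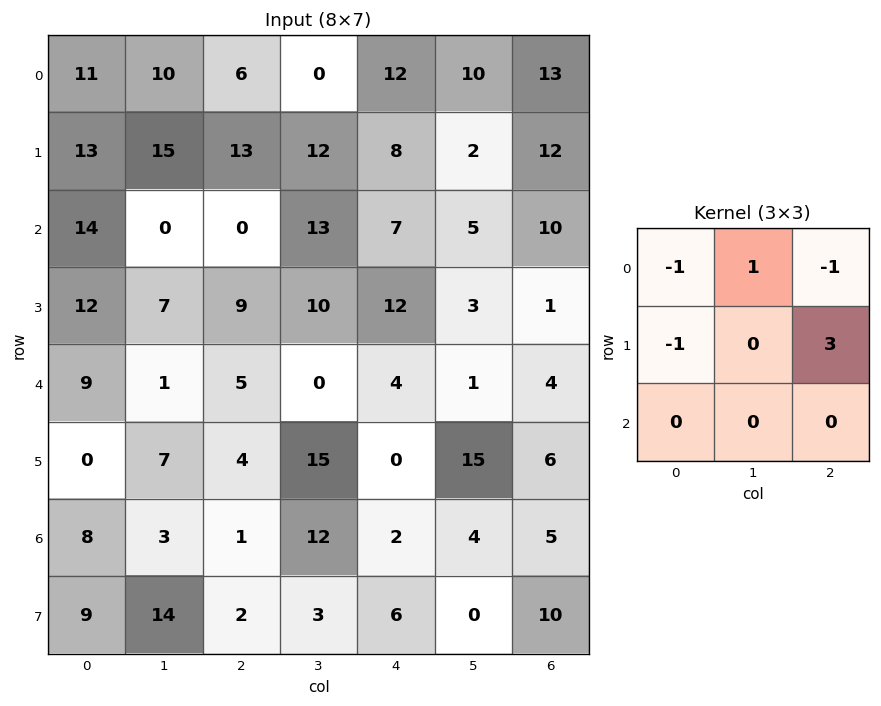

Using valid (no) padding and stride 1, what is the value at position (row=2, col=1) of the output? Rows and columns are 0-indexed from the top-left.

10

The receptive field on the input at this output position is [0 0 13 / 7 9 10 / 1 5 0]. Elementwise product with the kernel and sum: 0·-1 + 0·1 + 13·-1 + 7·-1 + 10·3.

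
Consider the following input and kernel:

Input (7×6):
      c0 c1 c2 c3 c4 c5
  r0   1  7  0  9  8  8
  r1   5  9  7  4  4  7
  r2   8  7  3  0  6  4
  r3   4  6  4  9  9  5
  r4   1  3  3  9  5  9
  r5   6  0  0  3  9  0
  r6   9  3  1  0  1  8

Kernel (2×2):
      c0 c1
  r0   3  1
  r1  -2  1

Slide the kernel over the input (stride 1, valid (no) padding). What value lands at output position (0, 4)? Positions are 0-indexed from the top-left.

The receptive field on the input at this output position is [8 8 / 4 7]. Elementwise product with the kernel and sum: 8·3 + 8·1 + 4·-2 + 7·1.

31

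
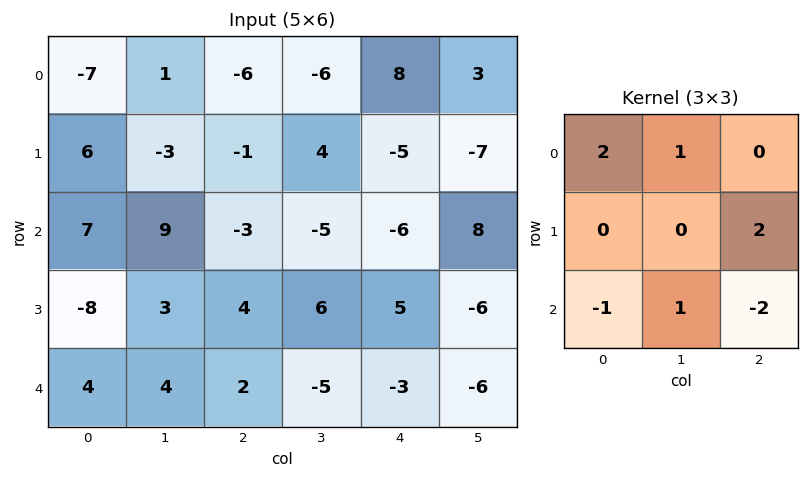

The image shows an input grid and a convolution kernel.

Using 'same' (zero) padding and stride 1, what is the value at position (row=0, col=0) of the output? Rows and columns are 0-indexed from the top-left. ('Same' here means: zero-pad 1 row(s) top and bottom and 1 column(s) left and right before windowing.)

14

The receptive field on the zero-padded input at this output position is [0 0 0 / 0 -7 1 / 0 6 -3]. Elementwise product with the kernel and sum: 0·2 + 0·1 + 1·2 + 0·-1 + 6·1 + -3·-2.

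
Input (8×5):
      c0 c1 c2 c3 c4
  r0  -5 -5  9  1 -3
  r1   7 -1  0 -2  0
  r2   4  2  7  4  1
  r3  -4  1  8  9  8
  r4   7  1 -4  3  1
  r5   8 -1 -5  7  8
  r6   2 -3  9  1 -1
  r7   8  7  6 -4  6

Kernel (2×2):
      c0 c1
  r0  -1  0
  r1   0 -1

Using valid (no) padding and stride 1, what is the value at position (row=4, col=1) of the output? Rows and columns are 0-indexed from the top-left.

4

The receptive field on the input at this output position is [1 -4 / -1 -5]. Elementwise product with the kernel and sum: 1·-1 + -5·-1.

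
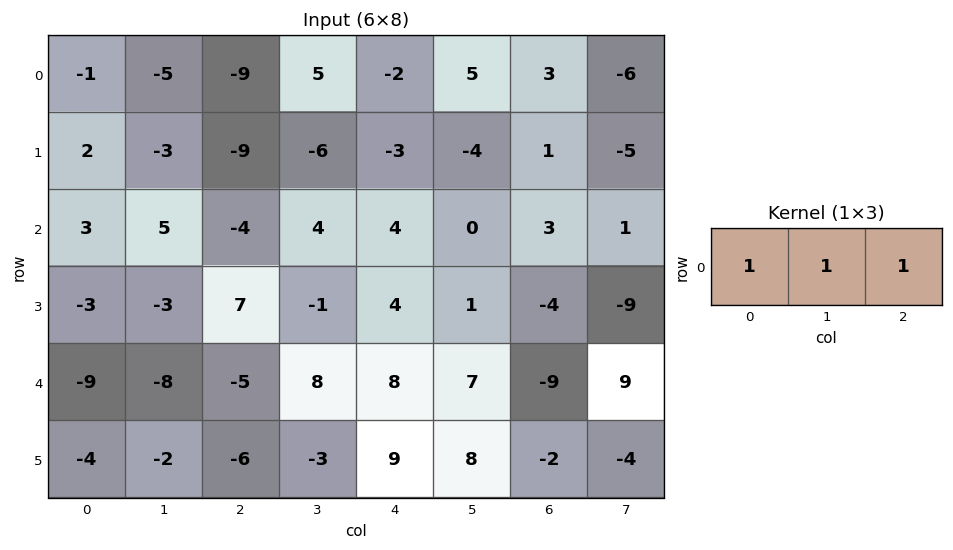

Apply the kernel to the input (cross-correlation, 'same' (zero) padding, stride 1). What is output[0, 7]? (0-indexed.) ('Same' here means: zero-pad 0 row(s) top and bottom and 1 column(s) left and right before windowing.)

The receptive field on the zero-padded input at this output position is [3 -6 0]. Elementwise product with the kernel and sum: 3·1 + -6·1 + 0·1.

-3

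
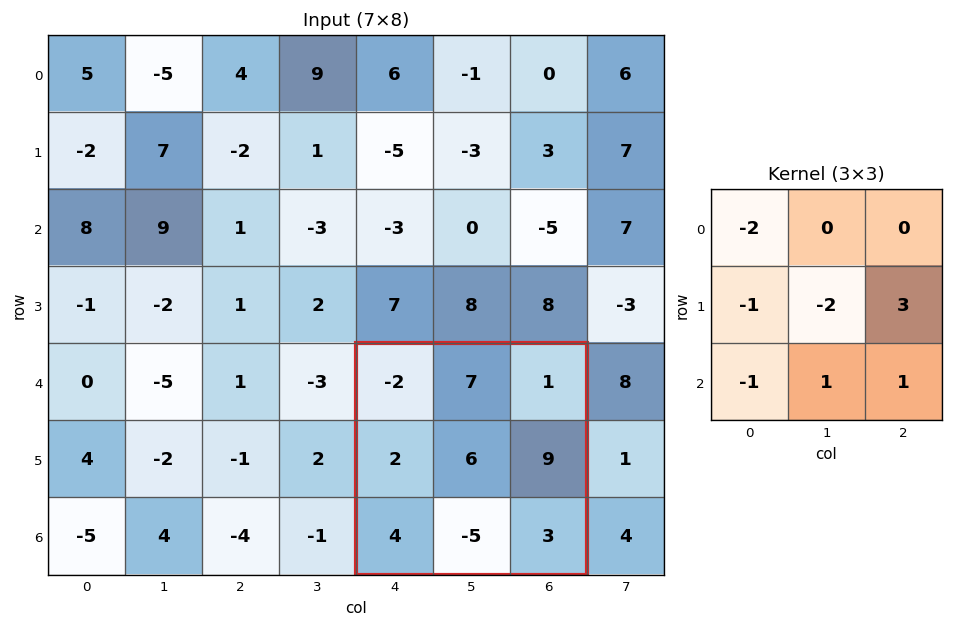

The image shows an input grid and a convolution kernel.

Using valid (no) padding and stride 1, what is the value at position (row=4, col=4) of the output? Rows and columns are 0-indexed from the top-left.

11

The receptive field on the input at this output position is [-2 7 1 / 2 6 9 / 4 -5 3]. Elementwise product with the kernel and sum: -2·-2 + 2·-1 + 6·-2 + 9·3 + 4·-1 + -5·1 + 3·1.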